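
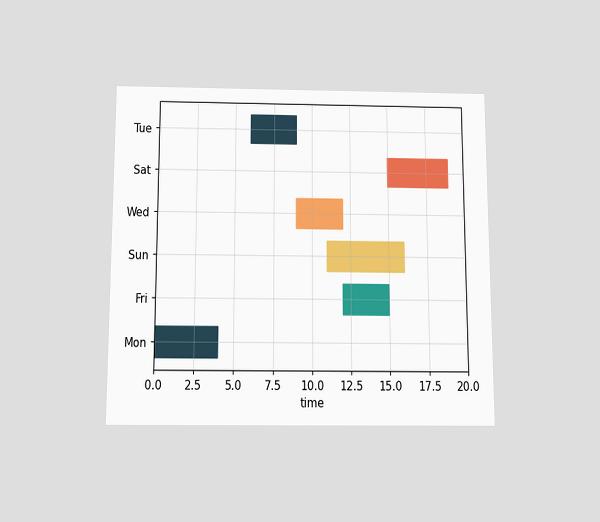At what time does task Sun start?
The chart is viewed slightly from below. The Sun bar begins at t=11.

11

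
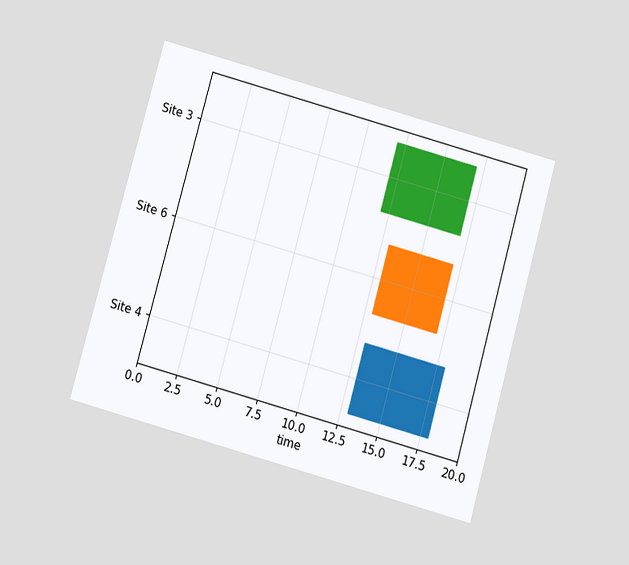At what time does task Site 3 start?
The chart is tilted about 15° clockwise and viewed slightly from below. The Site 3 bar begins at t=12.

12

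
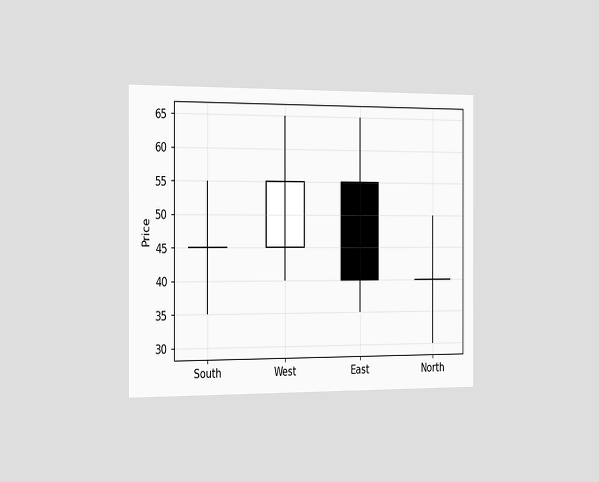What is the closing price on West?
The chart is viewed slightly from the left. The West candle closes at 55.

55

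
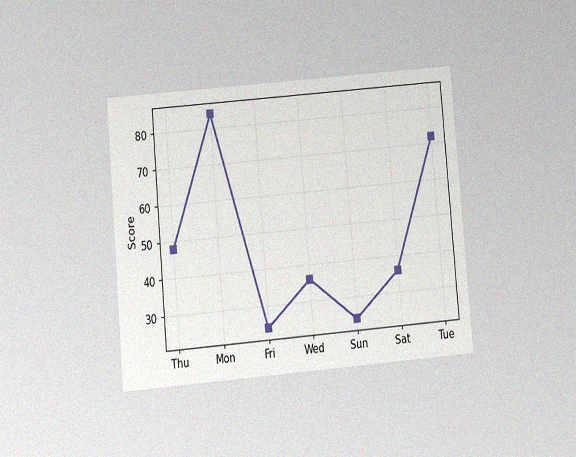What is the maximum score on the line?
84

The chart is tilted about 5° counter-clockwise and viewed at a slight angle, with some photo noise. The highest point is at Mon, and reading across to the y-axis gives 84.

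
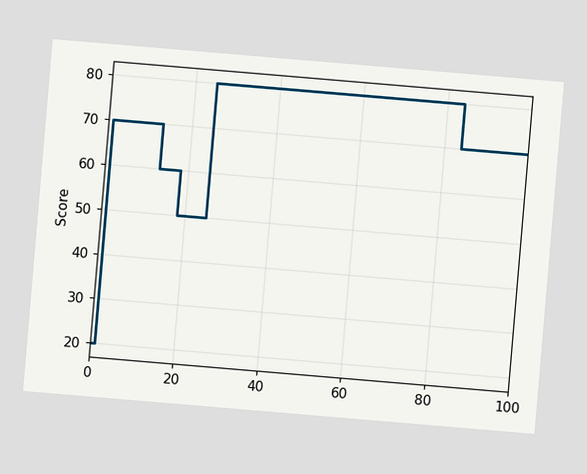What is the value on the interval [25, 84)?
80

The chart is tilted about 5° clockwise. On [25, 84) the step sits at 80.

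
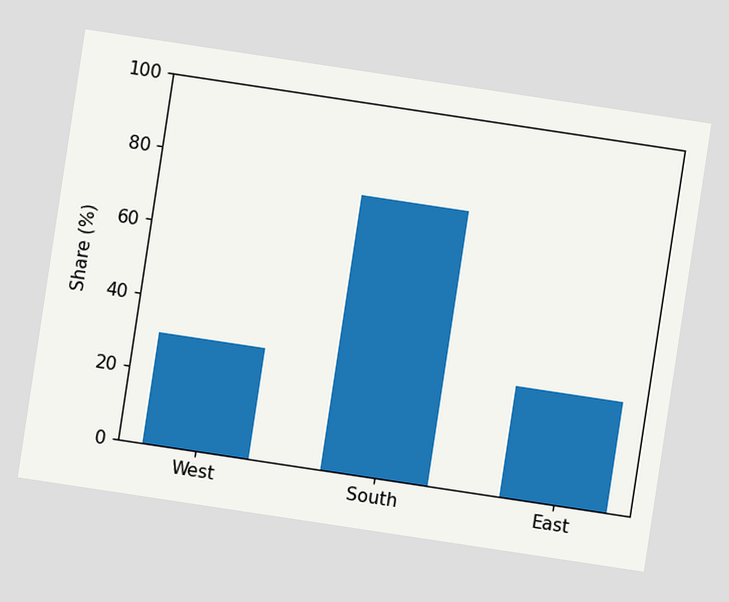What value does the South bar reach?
The chart is tilted about 9° clockwise. Reading along the chart's y-axis, the South bar reaches 75%.

75%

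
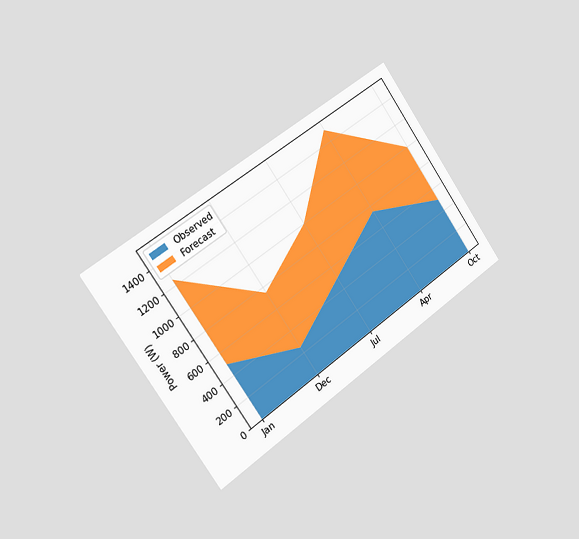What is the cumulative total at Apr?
The chart is tilted about 35° counter-clockwise and viewed slightly from the left. The stacked total at Apr reaches 1500W.

1500W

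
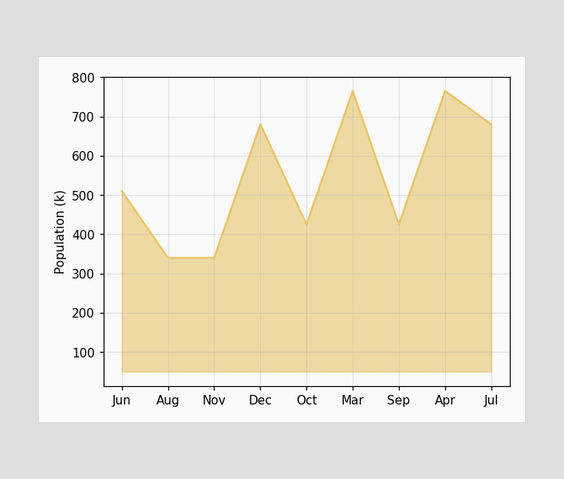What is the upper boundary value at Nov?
340k

At Nov the upper boundary is at 340k.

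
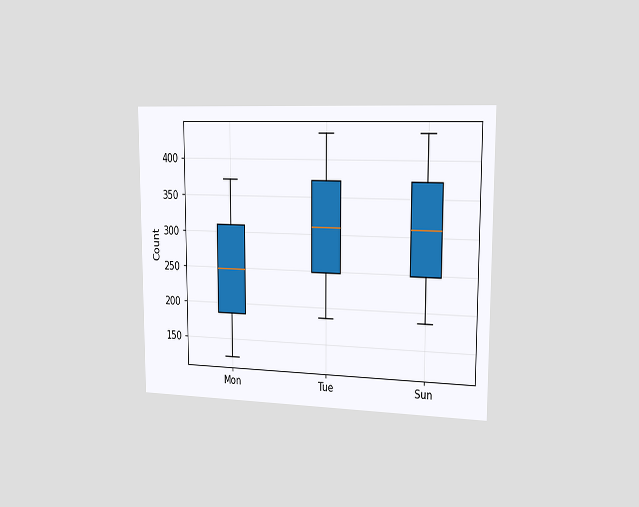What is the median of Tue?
The chart is viewed slightly from the right. The median line in the Tue box sits at 310.

310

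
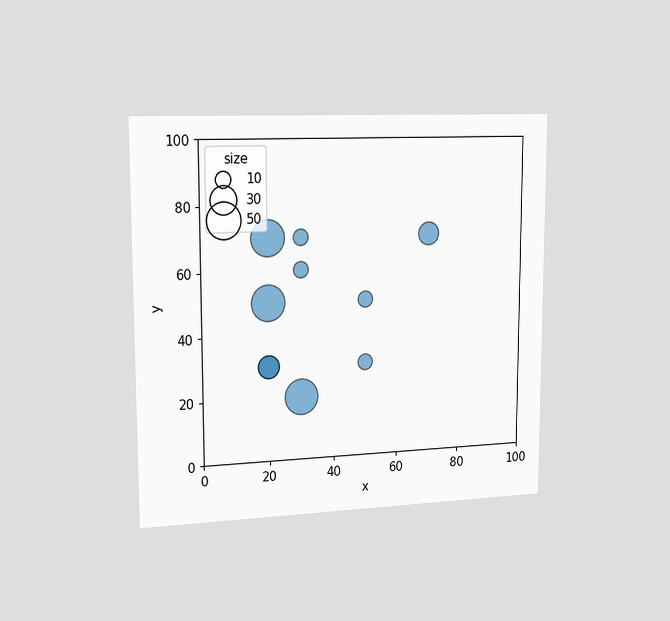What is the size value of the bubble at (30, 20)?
50

The chart is viewed slightly from the left. Matching the bubble at (30, 20) against the size legend gives 50.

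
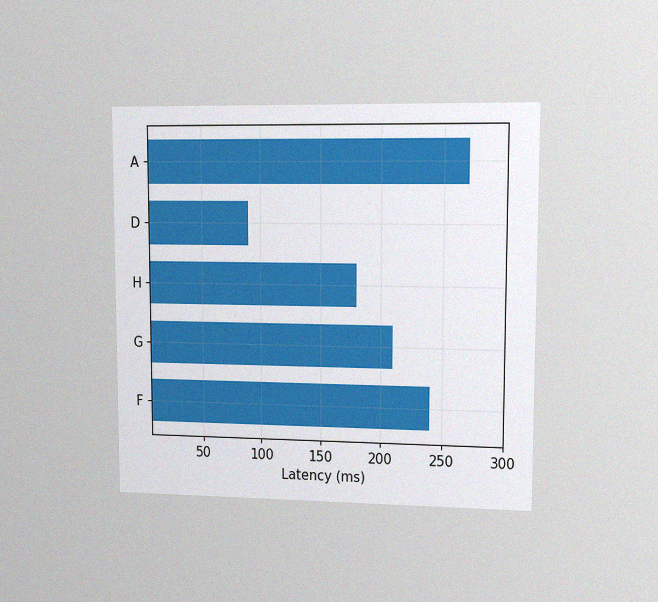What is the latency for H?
The chart is viewed slightly from the right, with some photo noise. Reading along the chart's x-axis, the H bar reaches 180ms.

180ms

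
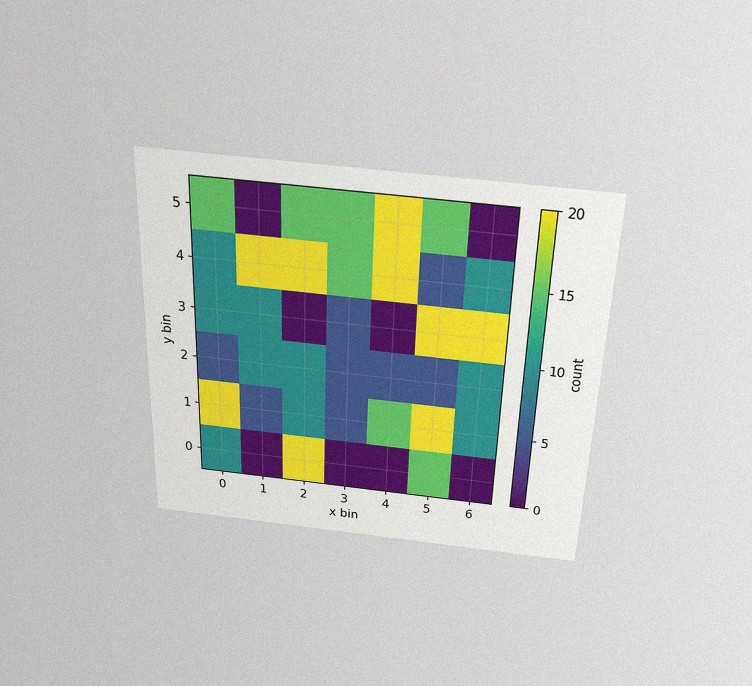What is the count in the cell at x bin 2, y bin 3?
The chart is viewed slightly from above, with some photo noise. Matching the cell (2, 3) against the colorbar gives 0.

0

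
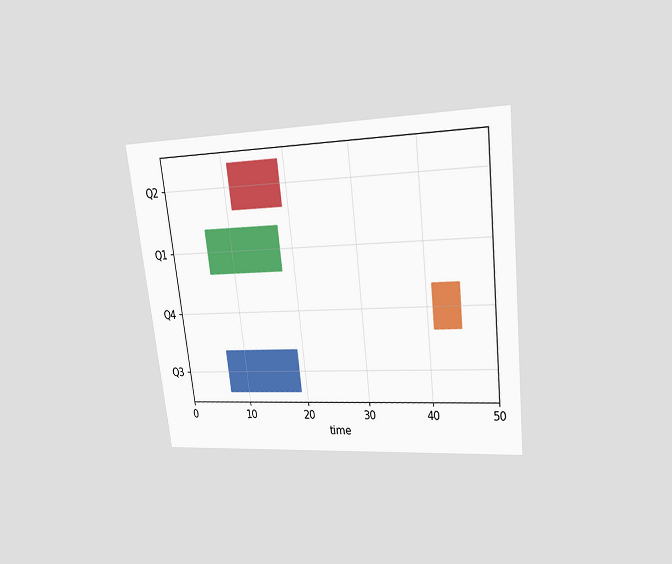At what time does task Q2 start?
11

The chart is tilted about 7° counter-clockwise and viewed at a slight angle. The Q2 bar begins at t=11.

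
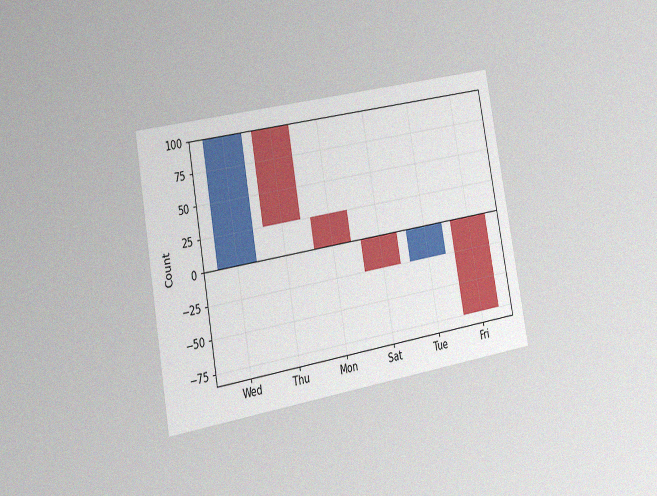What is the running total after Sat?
The chart is tilted about 10° counter-clockwise and viewed slightly from the left, with some photo noise. After Sat the running total reaches -25.

-25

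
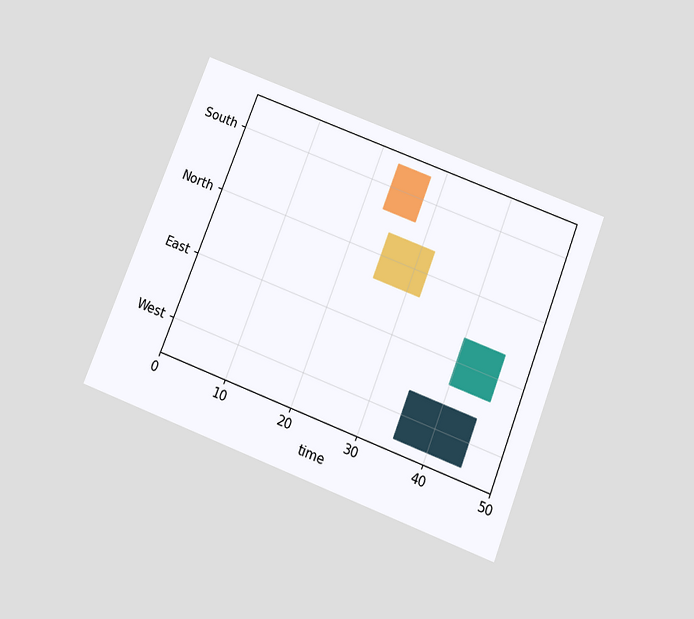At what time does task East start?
40

The chart is tilted about 21° clockwise and viewed slightly from below. The East bar begins at t=40.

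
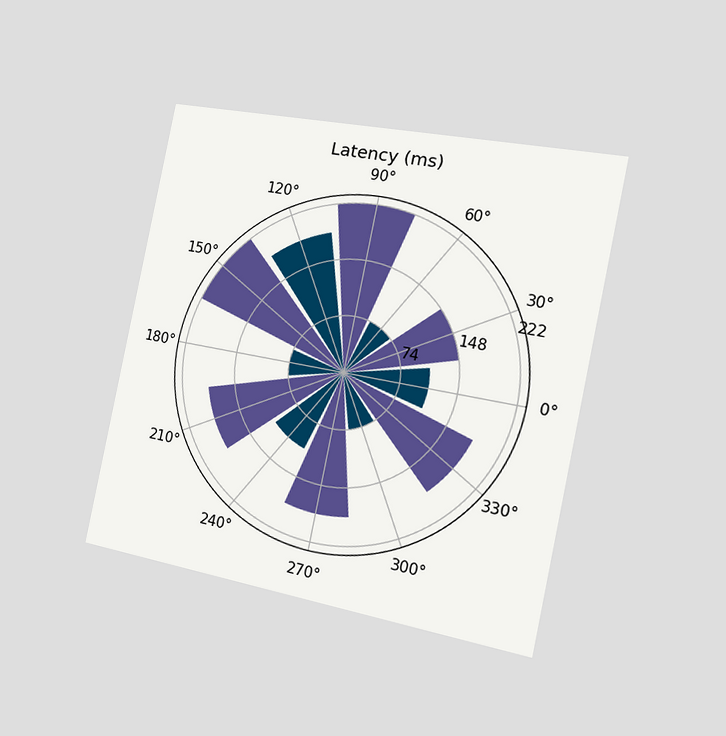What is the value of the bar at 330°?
185ms

The chart is tilted about 12° clockwise and viewed slightly from the right. The bar at 330° reaches 185ms on the radial axis.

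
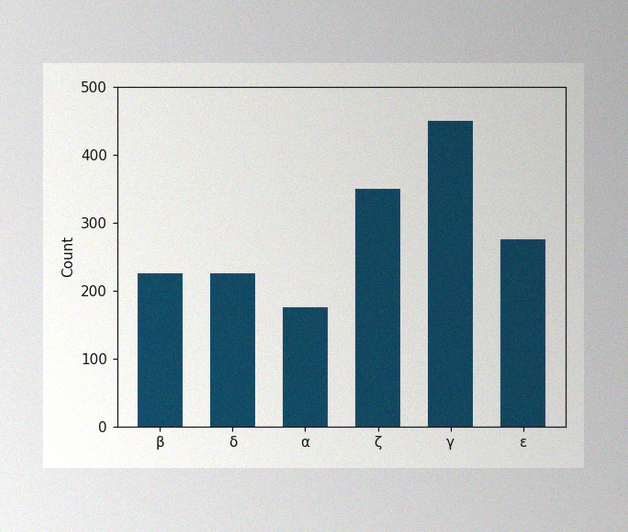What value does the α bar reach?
175

The image has some photo noise and uneven lighting. Reading along the chart's y-axis, the α bar reaches 175.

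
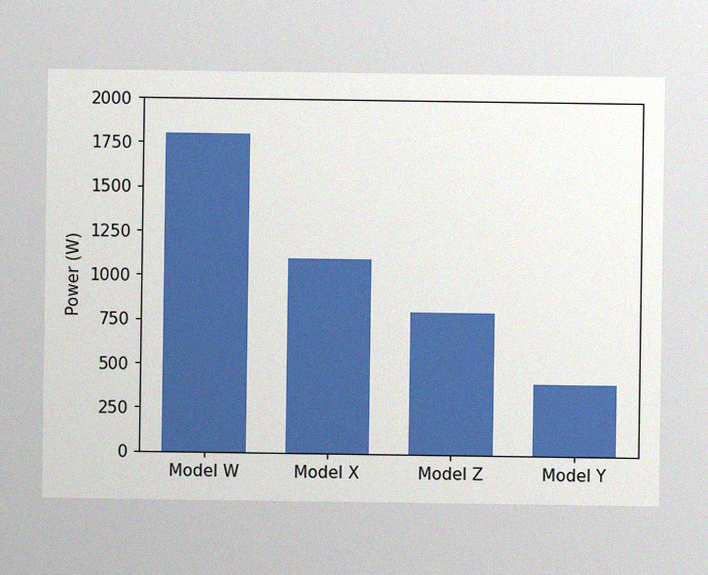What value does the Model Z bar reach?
The image has some photo noise and uneven lighting. Reading along the chart's y-axis, the Model Z bar reaches 800W.

800W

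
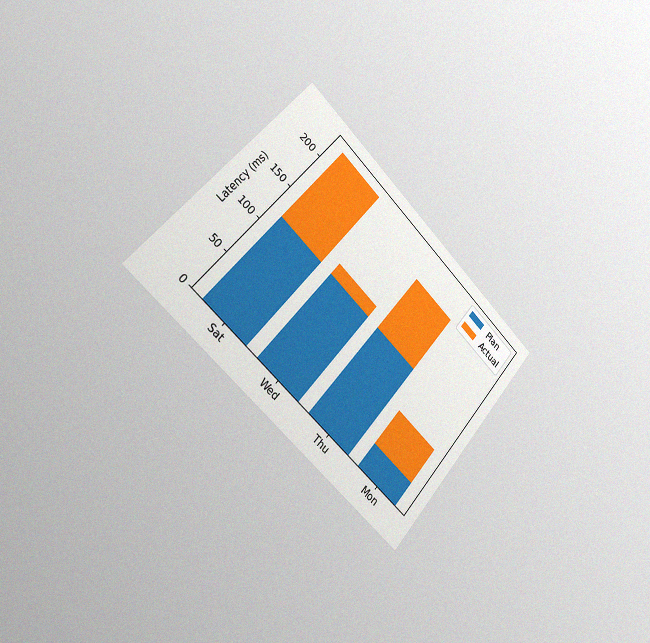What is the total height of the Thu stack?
The chart is tilted about 42° clockwise and viewed slightly from the left, with some photo noise. The Thu stack's top reaches 195ms on the y-axis.

195ms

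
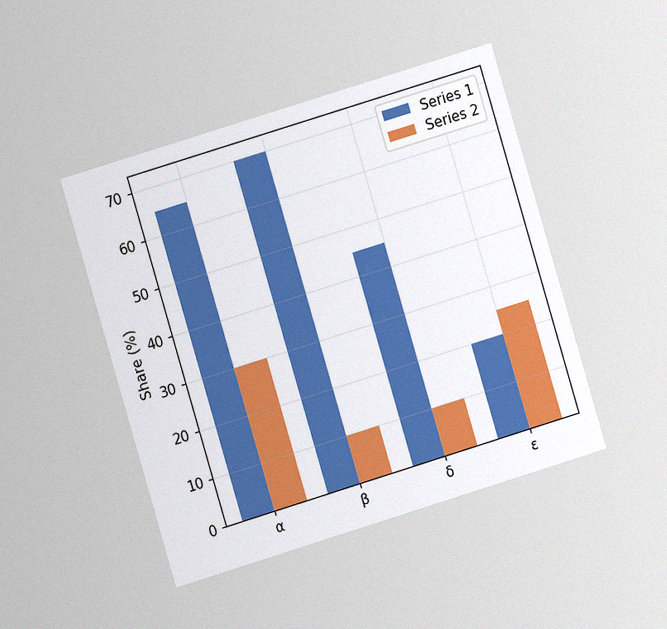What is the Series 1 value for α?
65%

The chart is tilted about 17° counter-clockwise and viewed at a slight angle, with some photo noise. The Series 1 bar at α reaches 65% on the y-axis.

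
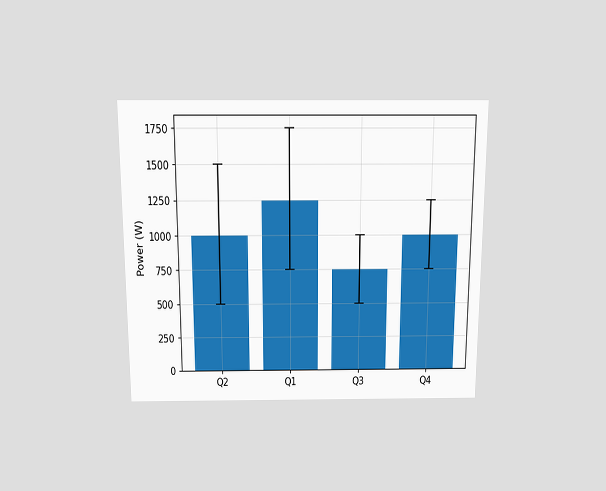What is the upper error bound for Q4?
1250W

The chart is viewed slightly from above. The Q4 bar's upper whisker reaches 1250W.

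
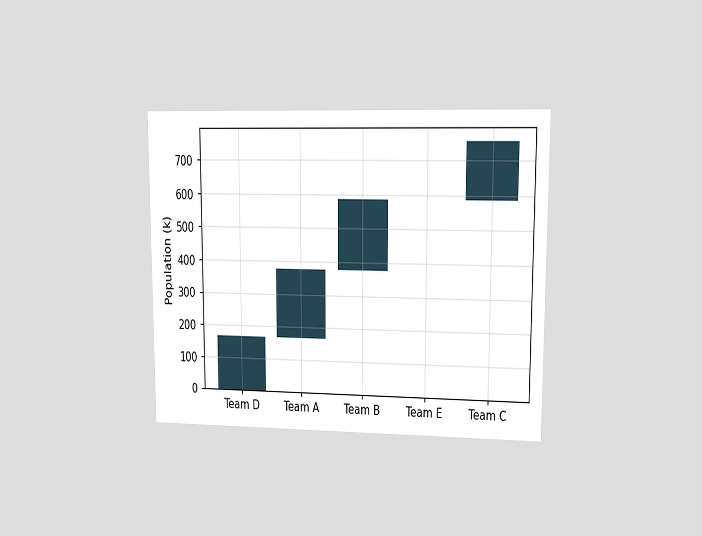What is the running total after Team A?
378k

The chart is viewed at a slight angle. After Team A the running total reaches 378k.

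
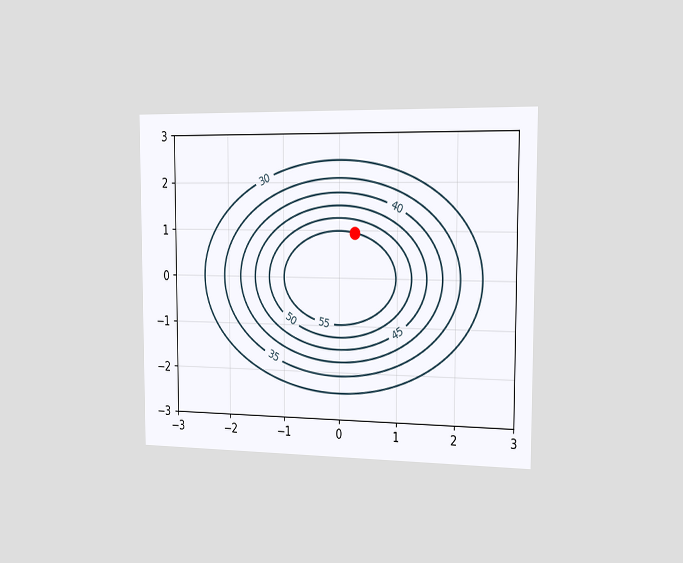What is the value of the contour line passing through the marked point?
The chart is viewed slightly from the right. The marked point sits on the contour labelled 55.

55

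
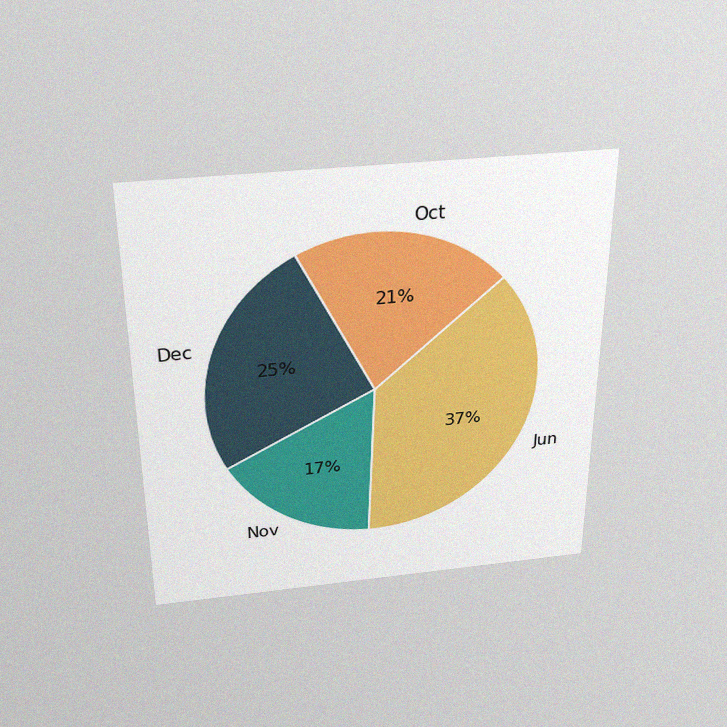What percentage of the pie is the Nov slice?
17%

The chart is viewed slightly from above, with some photo noise. The Nov slice takes up 17% of the pie.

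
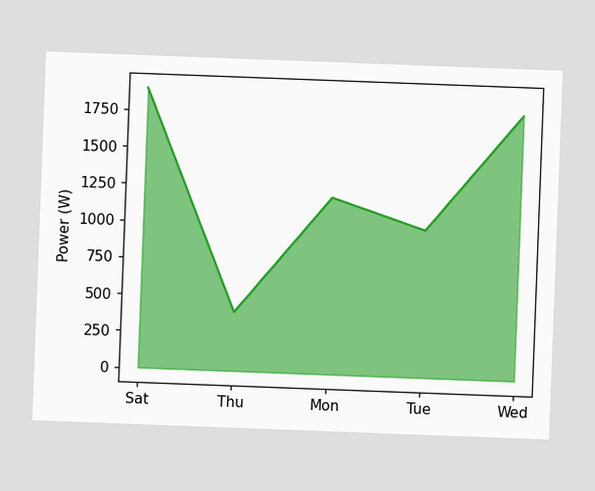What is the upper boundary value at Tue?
1000W

The chart is tilted about 2° clockwise. At Tue the upper boundary is at 1000W.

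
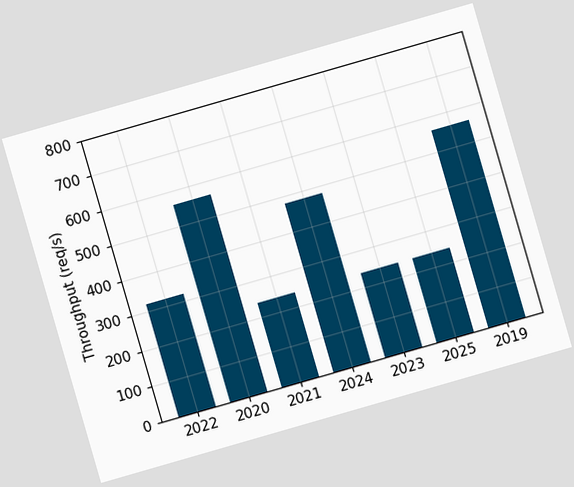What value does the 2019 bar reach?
560req/s

The chart is tilted about 16° counter-clockwise. Reading along the chart's y-axis, the 2019 bar reaches 560req/s.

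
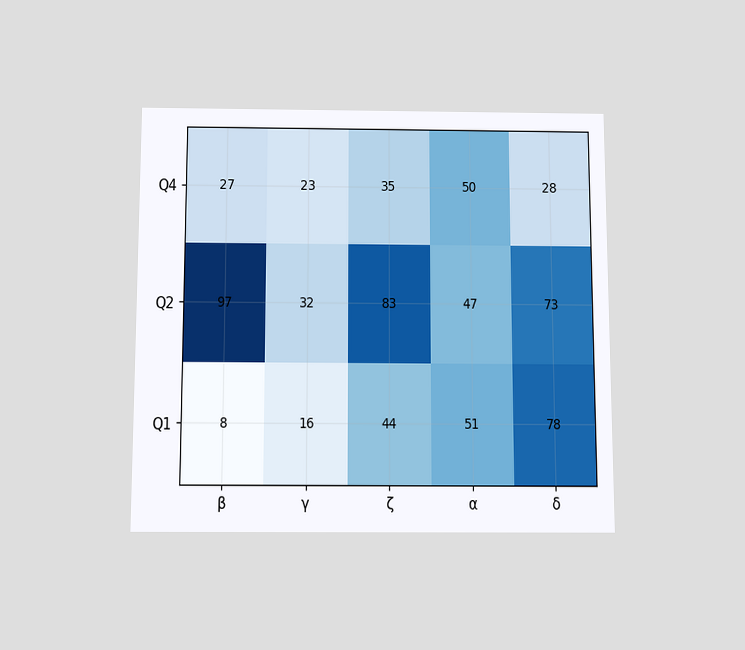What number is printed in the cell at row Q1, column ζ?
The chart is viewed slightly from below. The (Q1, ζ) cell reads 44.

44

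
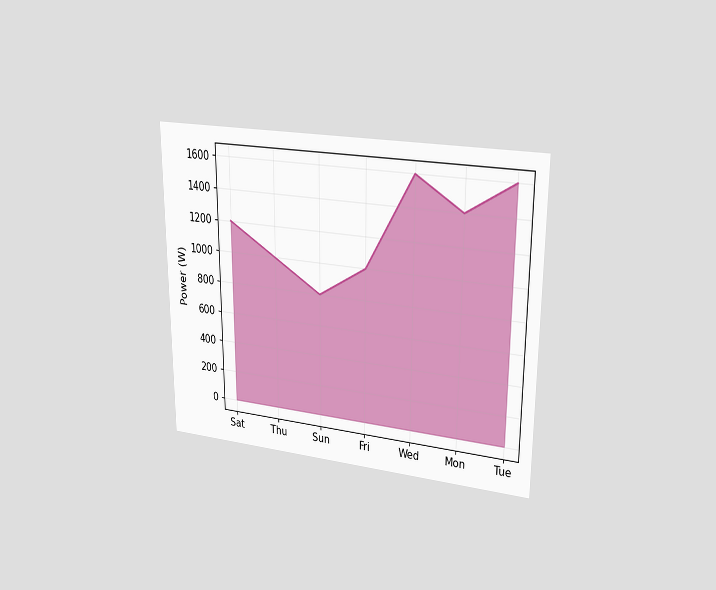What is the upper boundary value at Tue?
The chart is viewed at a slight angle. At Tue the upper boundary is at 1600W.

1600W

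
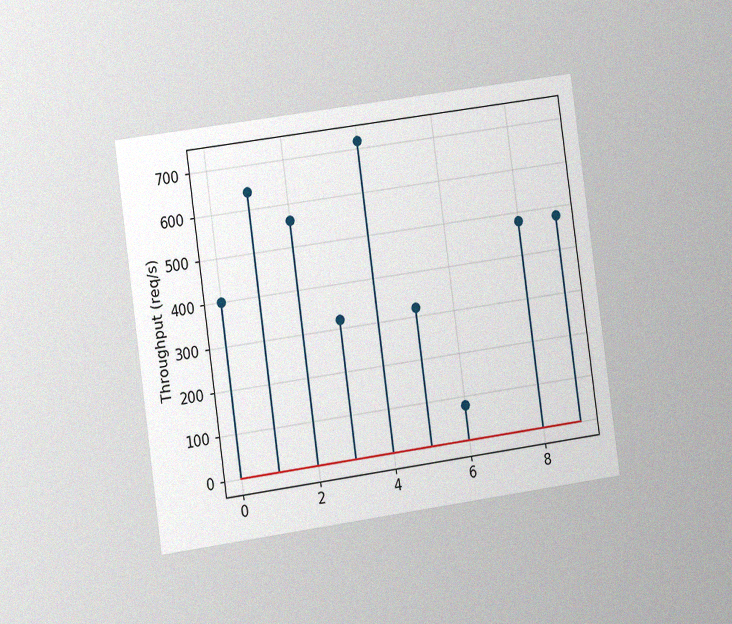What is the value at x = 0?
400req/s

The chart is tilted about 8° counter-clockwise and viewed slightly from the left, with some photo noise. The stem at x=0 reaches 400req/s.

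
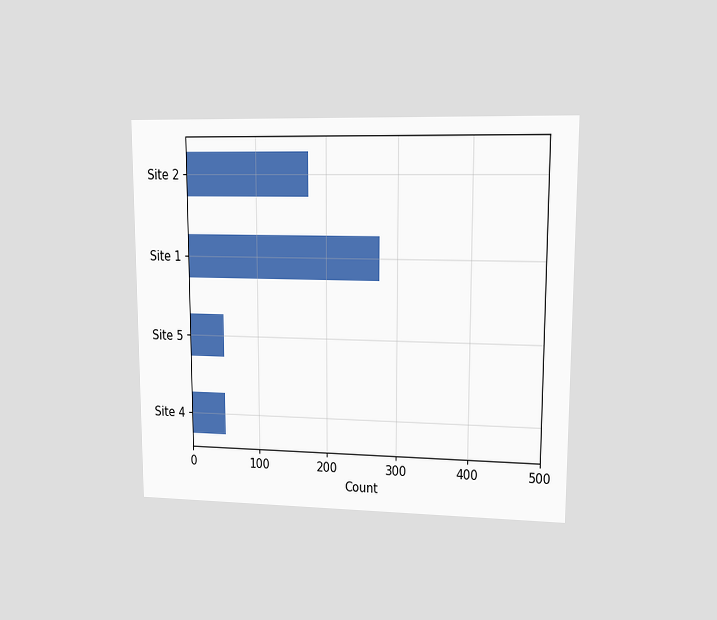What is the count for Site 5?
The chart is viewed at a slight angle. Reading along the chart's x-axis, the Site 5 bar reaches 50.

50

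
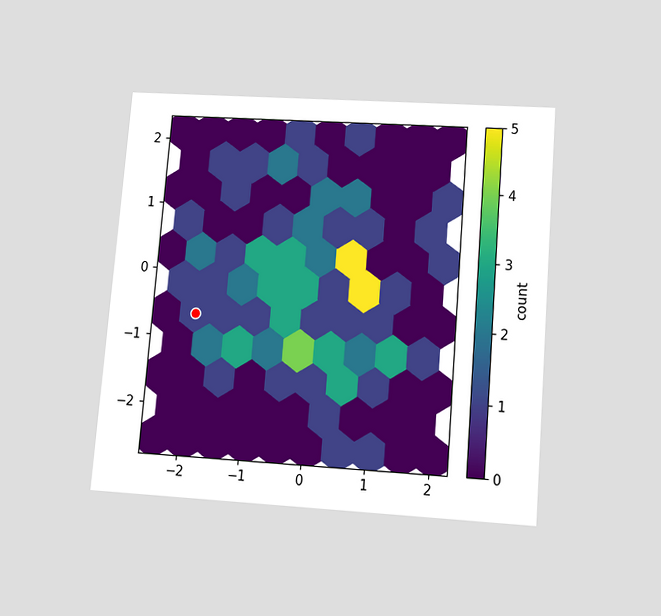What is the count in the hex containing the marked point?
The chart is tilted about 5° clockwise and viewed slightly from below. The marked hex reads 1 on the colorbar.

1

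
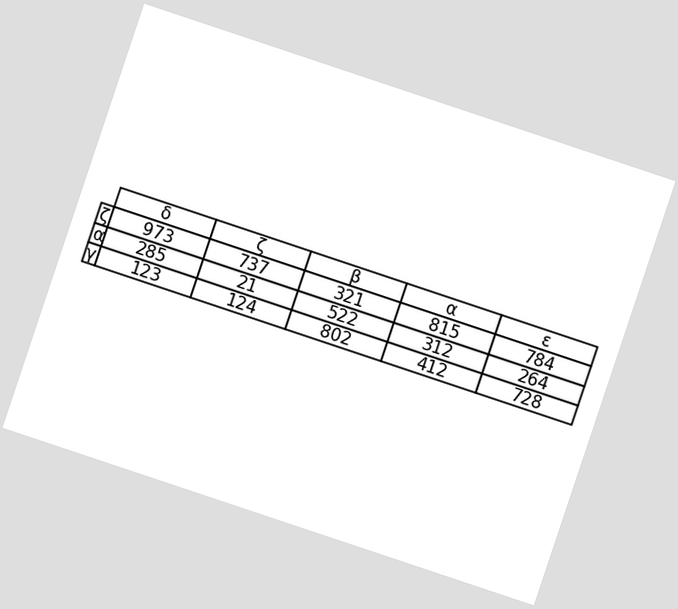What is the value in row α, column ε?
The chart is tilted about 18° clockwise. The (α, ε) cell reads 264.

264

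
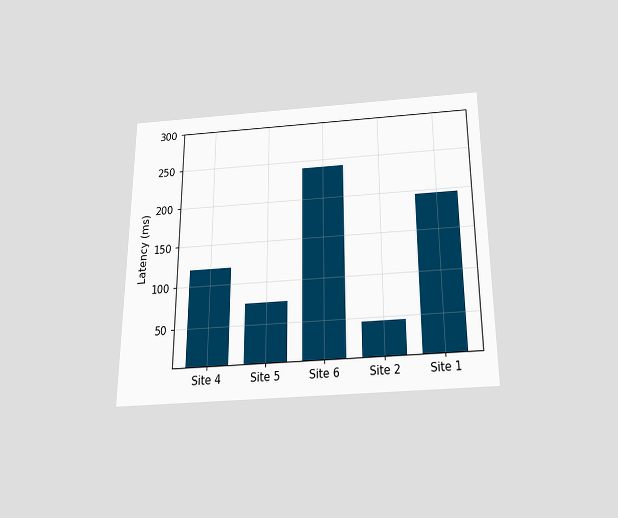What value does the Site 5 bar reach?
The chart is viewed slightly from below. Reading along the chart's y-axis, the Site 5 bar reaches 75ms.

75ms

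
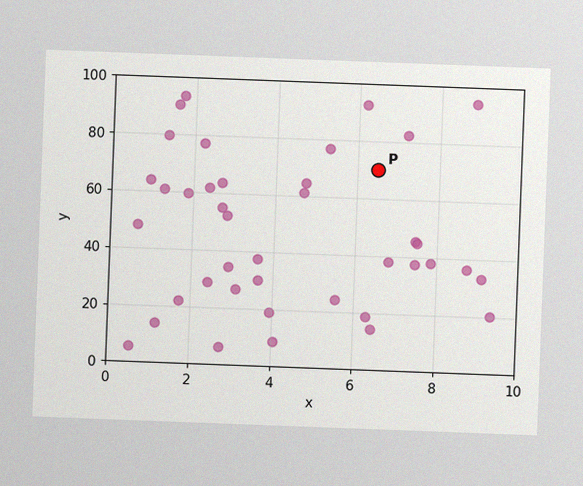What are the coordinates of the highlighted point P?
(6.5, 70)

The chart is tilted about 2° clockwise, with some photo noise. Following the gridlines from P to each axis, P sits at (6.5, 70).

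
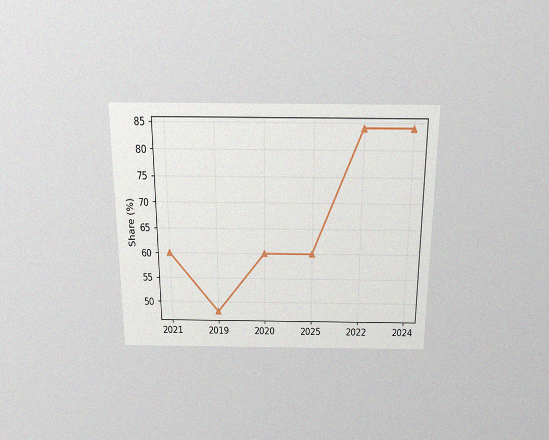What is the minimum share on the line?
48%

The chart is viewed slightly from above, with some photo noise. The lowest point is at 2019, and reading across to the y-axis gives 48%.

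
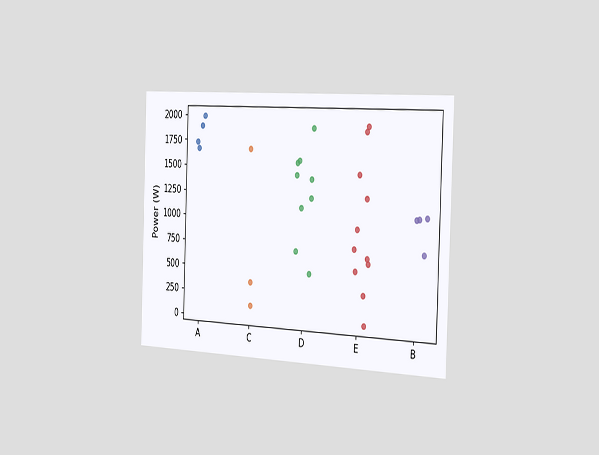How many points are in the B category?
4

The chart is tilted about 2° clockwise and viewed slightly from the right. Counting the markers in the B column gives 4.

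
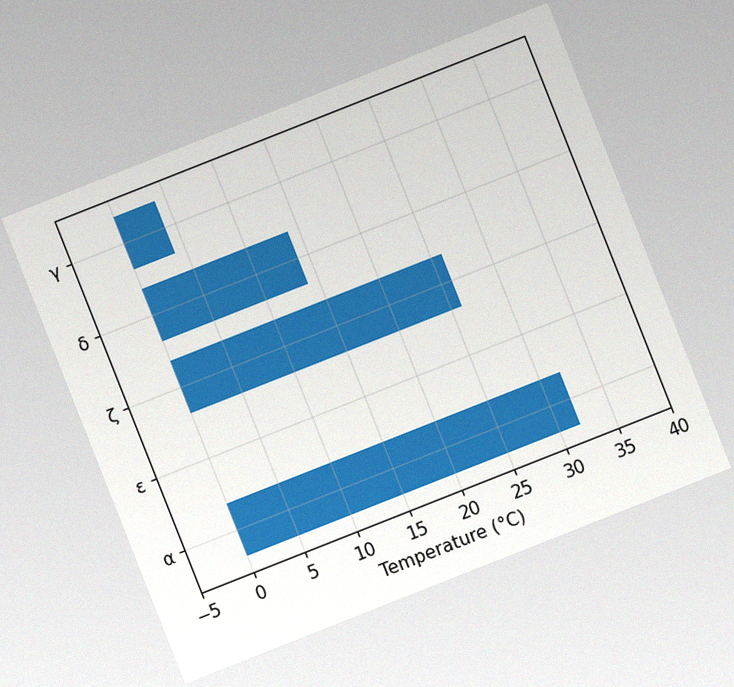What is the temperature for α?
The chart is tilted about 22° counter-clockwise, with some photo noise. Reading along the chart's x-axis, the α bar reaches 32°C.

32°C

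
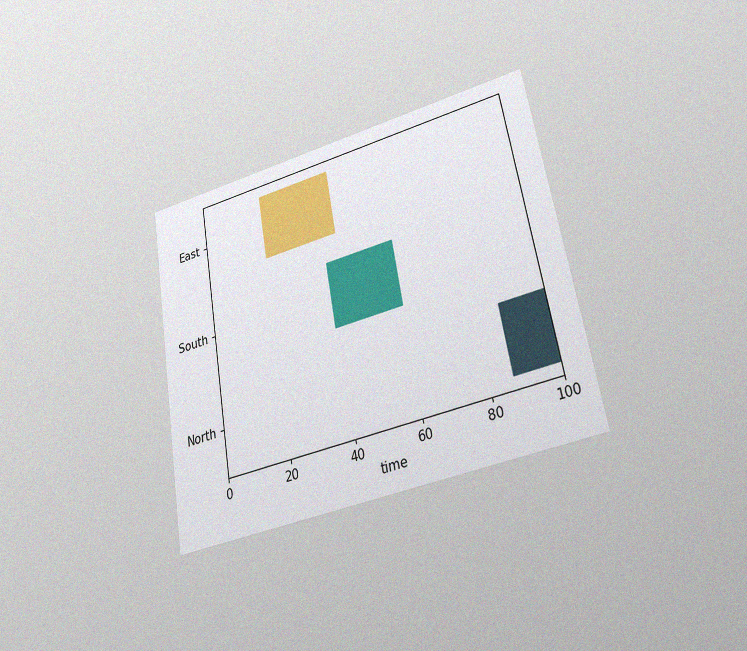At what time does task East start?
20

The chart is tilted about 10° counter-clockwise and viewed at a slight angle, with some photo noise. The East bar begins at t=20.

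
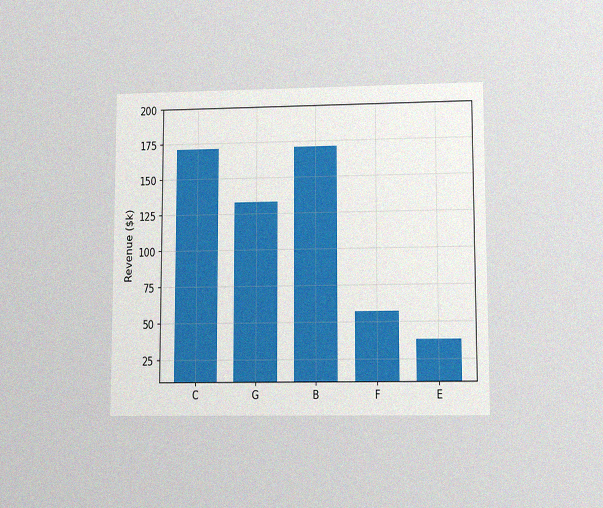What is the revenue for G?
$133k

The chart is viewed at a slight angle, with some photo noise. Reading along the chart's y-axis, the G bar reaches $133k.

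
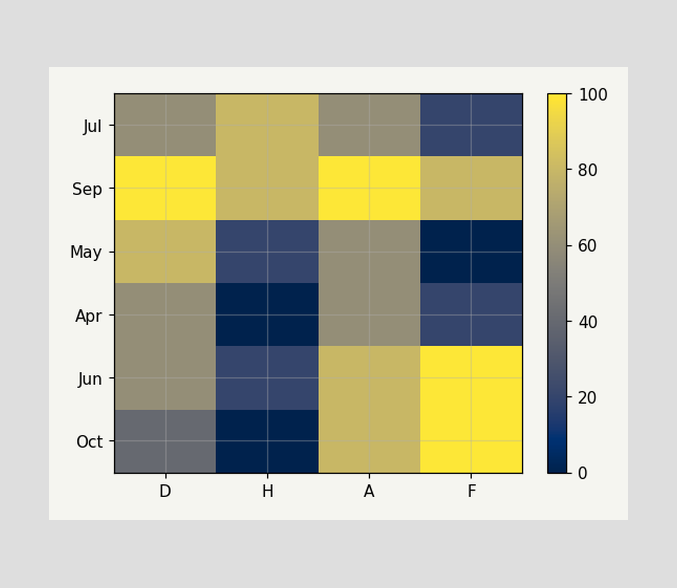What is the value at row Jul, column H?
Matching cell (Jul, H) against the colorbar gives 80.

80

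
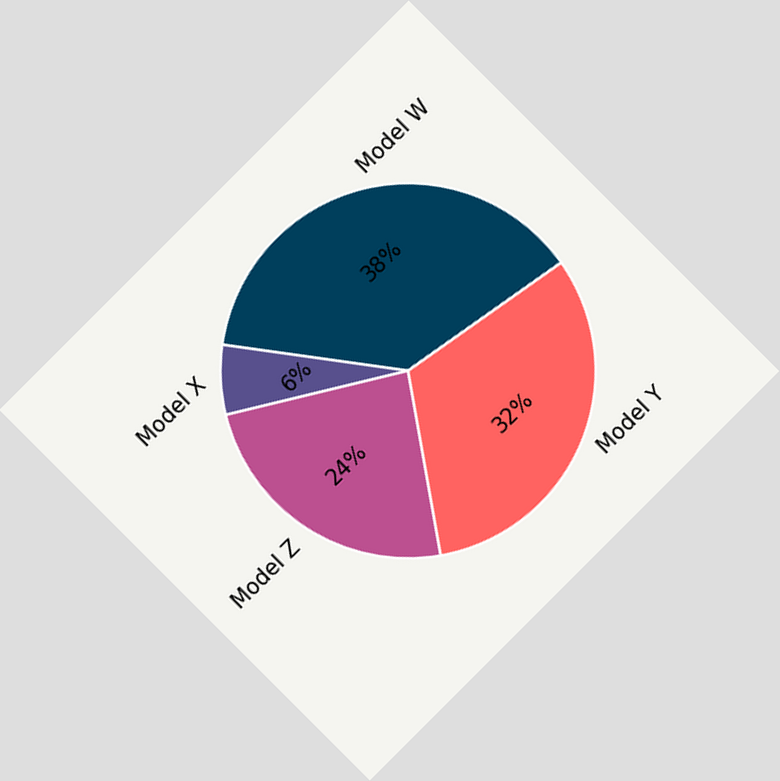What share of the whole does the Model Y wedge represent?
The chart is tilted about 45° counter-clockwise. The Model Y slice takes up 32% of the pie.

32%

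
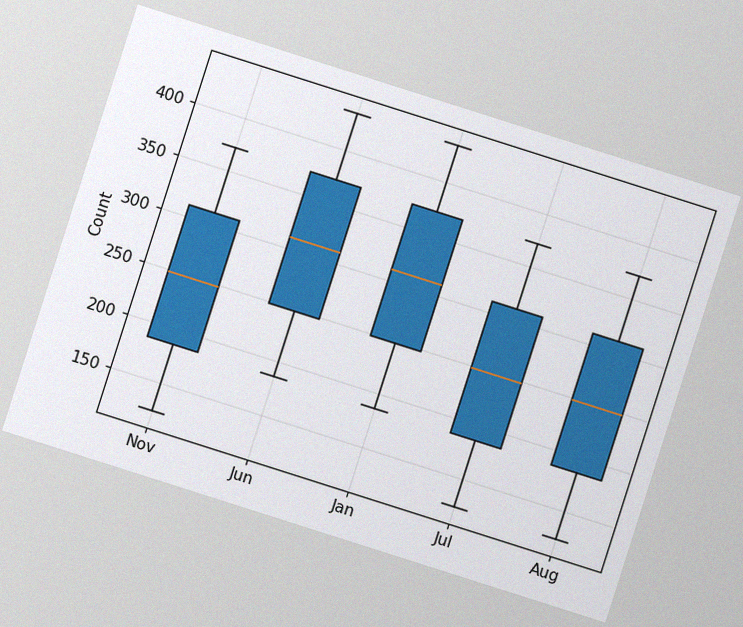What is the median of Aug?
The chart is tilted about 18° clockwise, with some photo noise. The median line in the Aug box sits at 248.

248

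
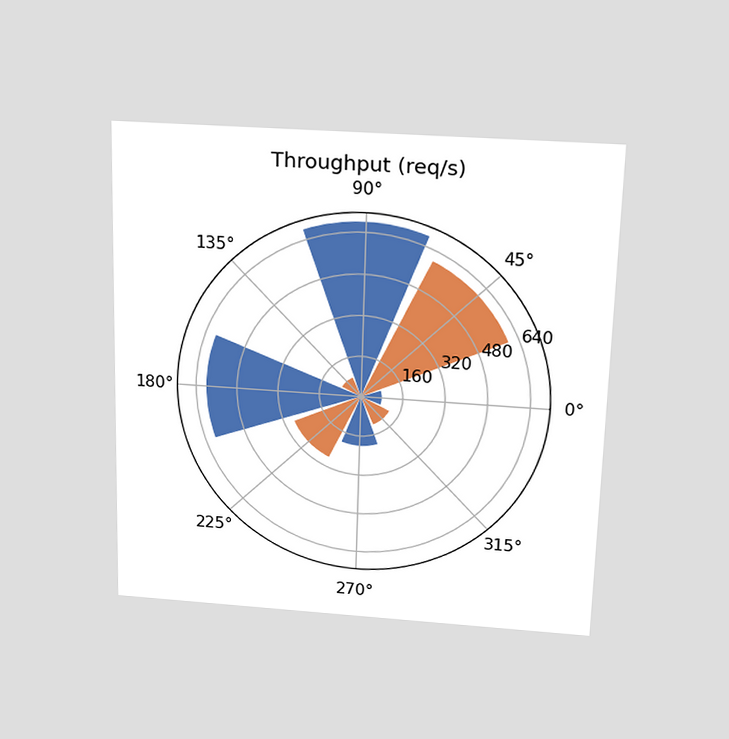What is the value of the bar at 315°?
120req/s

The chart is viewed slightly from above. The bar at 315° reaches 120req/s on the radial axis.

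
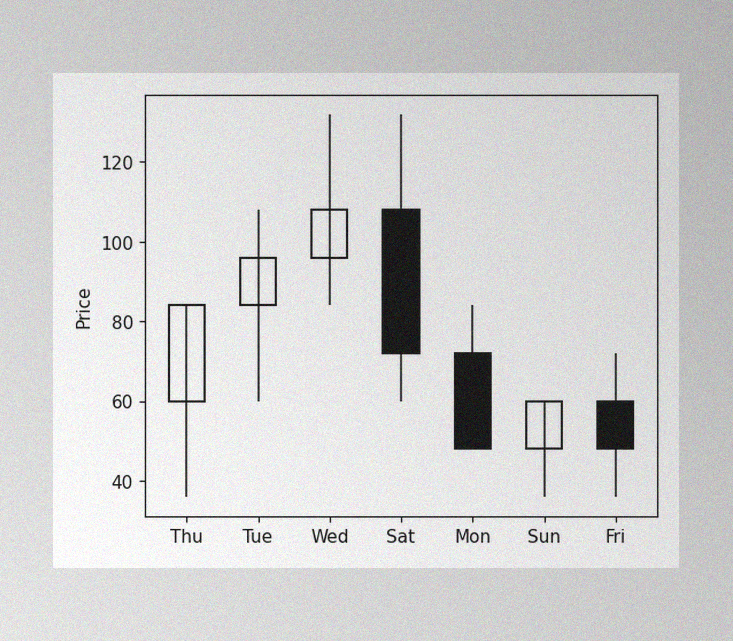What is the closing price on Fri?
48

The image has some photo noise and uneven lighting. The Fri candle closes at 48.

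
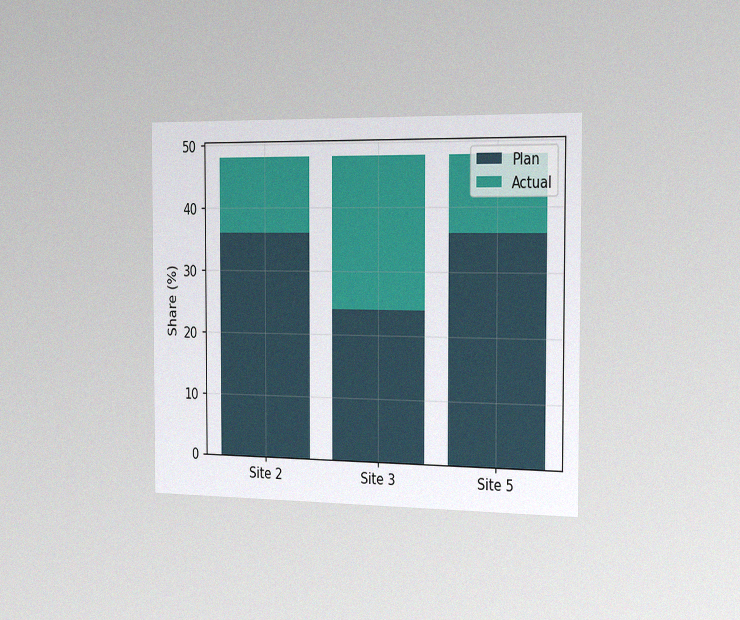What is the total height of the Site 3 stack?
The chart is viewed slightly from the right, with some photo noise. The Site 3 stack's top reaches 48% on the y-axis.

48%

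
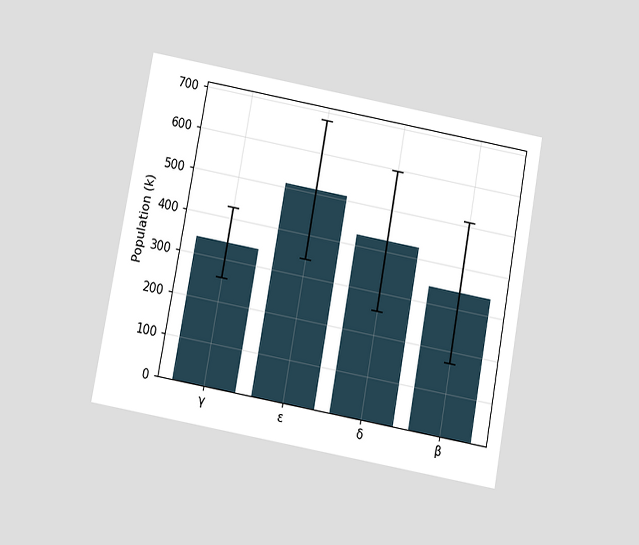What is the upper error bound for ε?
The chart is tilted about 10° clockwise and viewed slightly from below. The ε bar's upper whisker reaches 680k.

680k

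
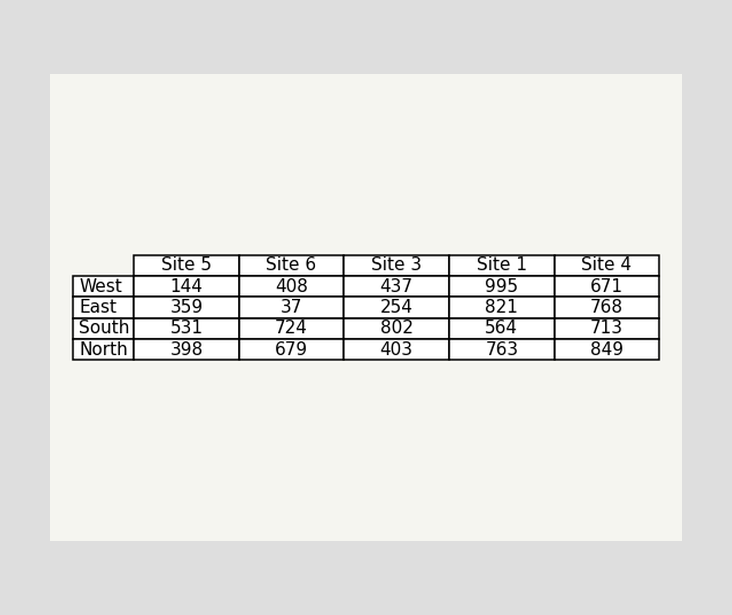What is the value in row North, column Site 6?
The (North, Site 6) cell reads 679.

679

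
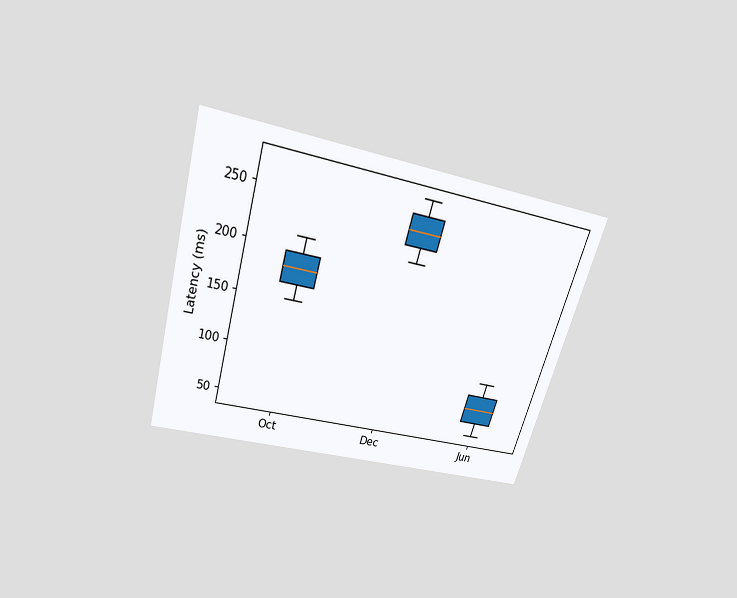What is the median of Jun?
The chart is tilted about 16° clockwise and viewed slightly from above. The median line in the Jun box sits at 75ms.

75ms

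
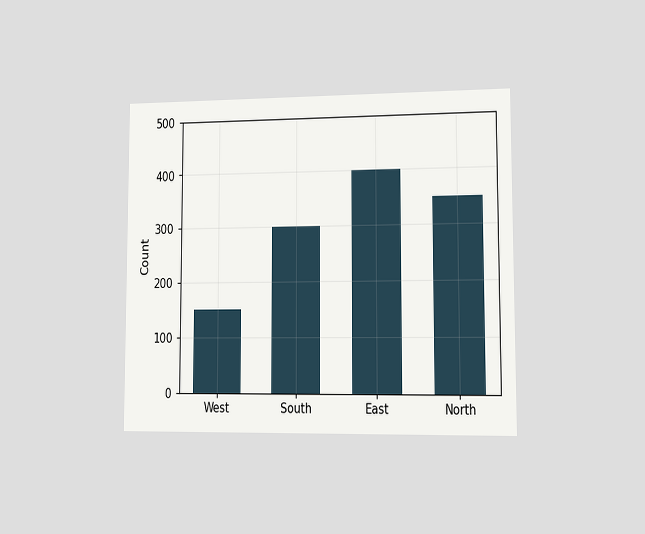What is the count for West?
150

The chart is viewed slightly from the right. Reading along the chart's y-axis, the West bar reaches 150.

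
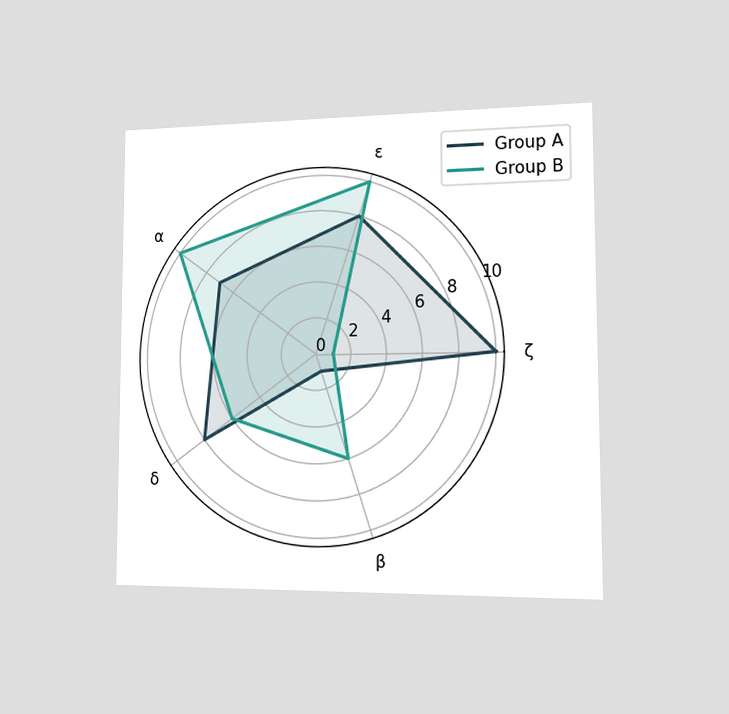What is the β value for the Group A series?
The chart is viewed slightly from the right. On the β axis, Group A reaches 1.

1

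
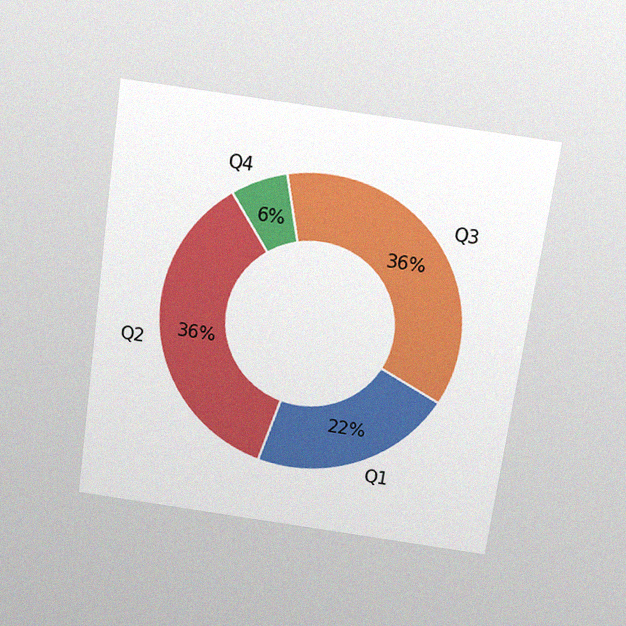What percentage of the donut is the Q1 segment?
22%

The chart is tilted about 8° clockwise and viewed slightly from above, with some photo noise. The Q1 segment takes up 22% of the ring.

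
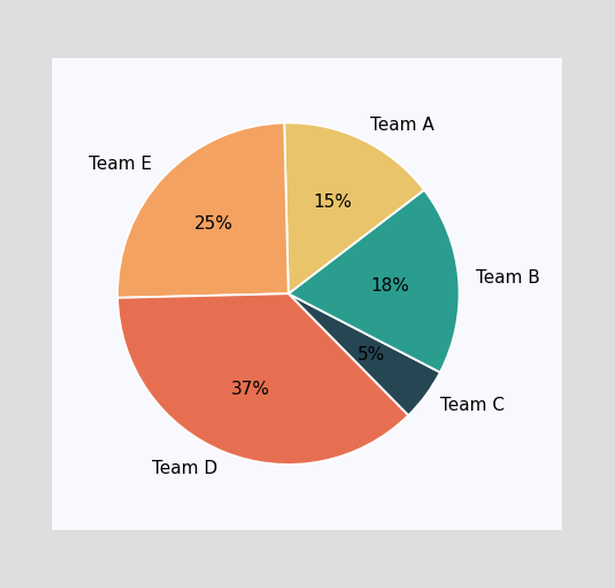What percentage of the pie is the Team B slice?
The Team B slice takes up 18% of the pie.

18%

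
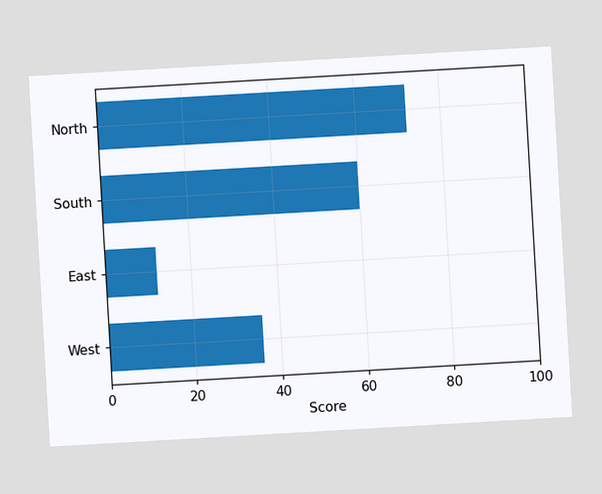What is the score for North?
72

The chart is tilted about 3° counter-clockwise. Reading along the chart's x-axis, the North bar reaches 72.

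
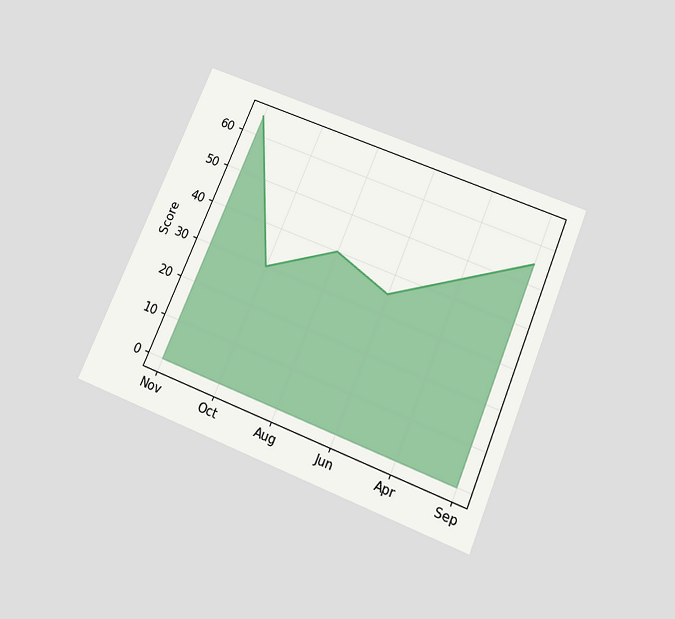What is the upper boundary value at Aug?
The chart is tilted about 22° clockwise and viewed slightly from below. At Aug the upper boundary is at 40.

40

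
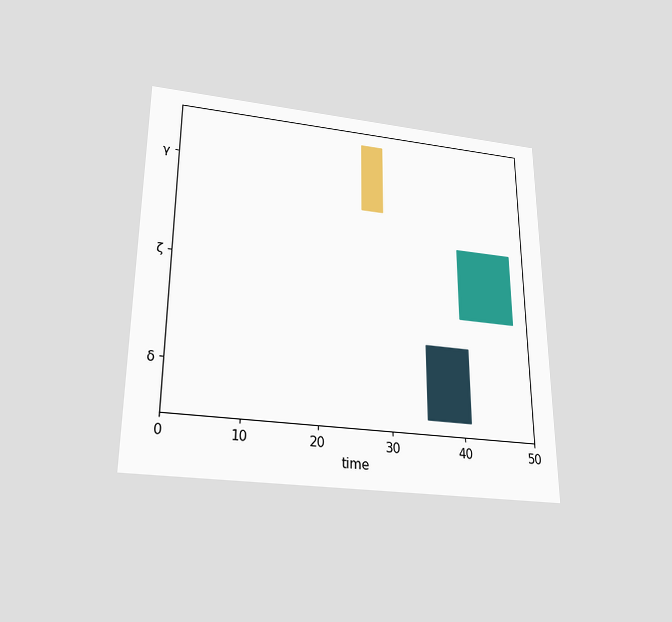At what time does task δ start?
35

The chart is viewed slightly from below. The δ bar begins at t=35.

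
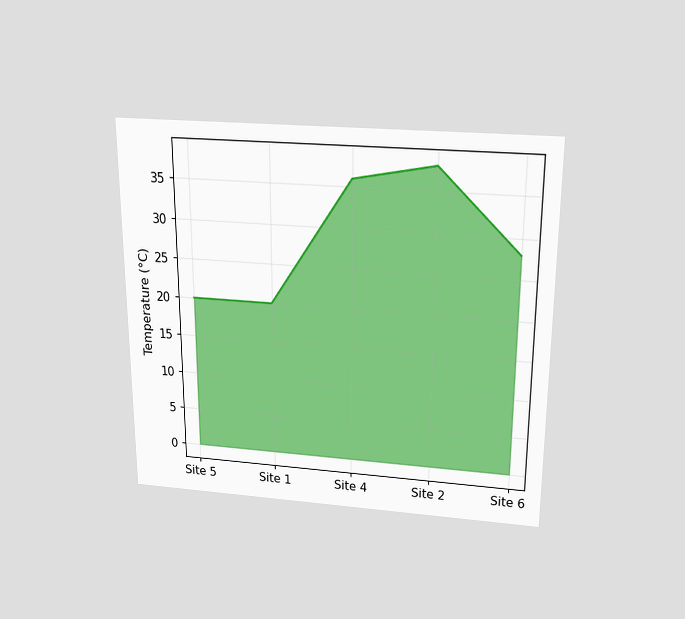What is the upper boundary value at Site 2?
38°C

The chart is viewed slightly from above. At Site 2 the upper boundary is at 38°C.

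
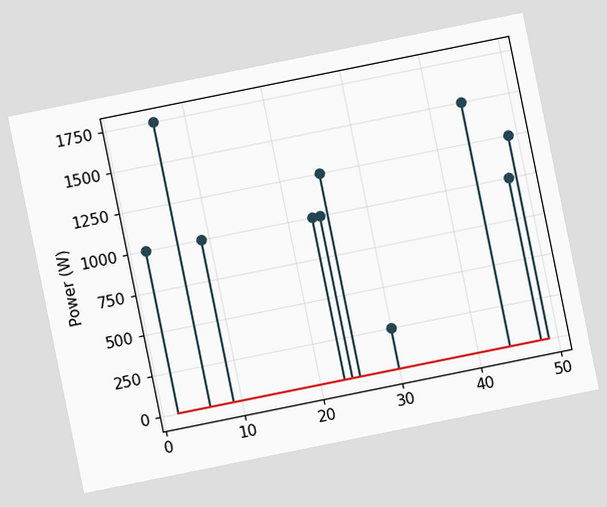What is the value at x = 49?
1250W

The chart is tilted about 11° counter-clockwise. The stem at x=49 reaches 1250W.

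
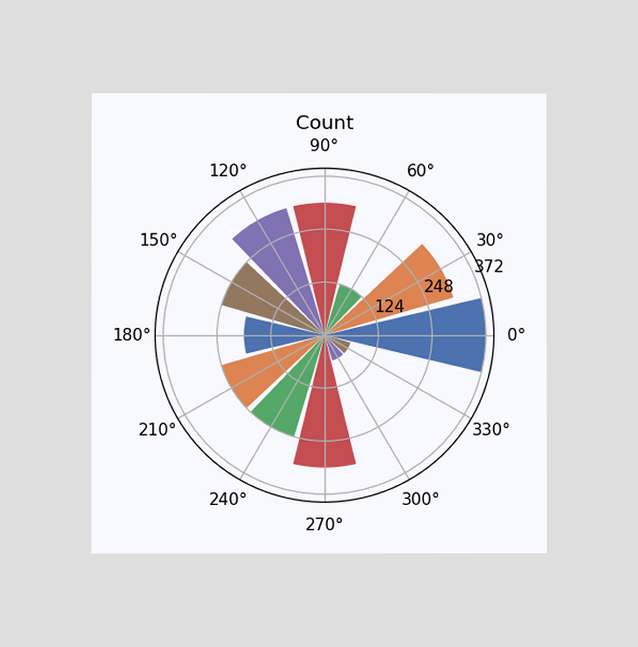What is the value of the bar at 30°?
310

The chart is viewed at a slight angle. The bar at 30° reaches 310 on the radial axis.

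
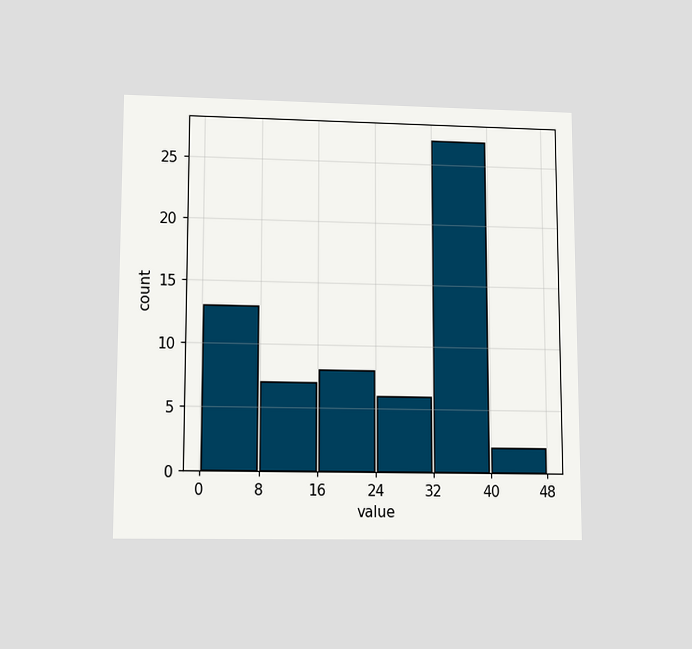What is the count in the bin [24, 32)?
6

The chart is viewed at a slight angle. The [24, 32) bin has height 6.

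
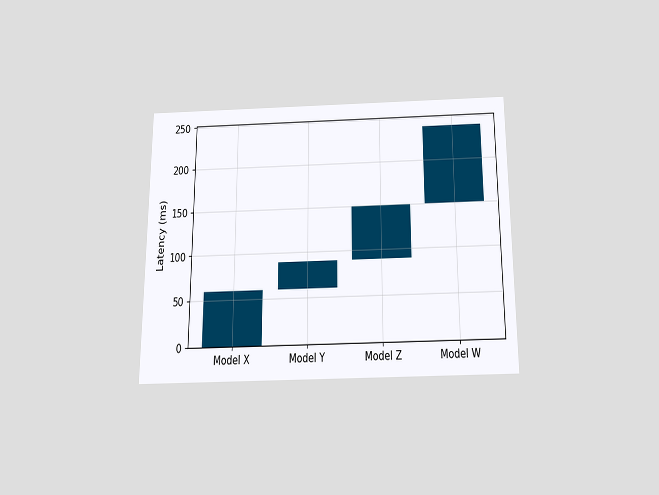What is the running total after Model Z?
The chart is viewed slightly from below. After Model Z the running total reaches 150ms.

150ms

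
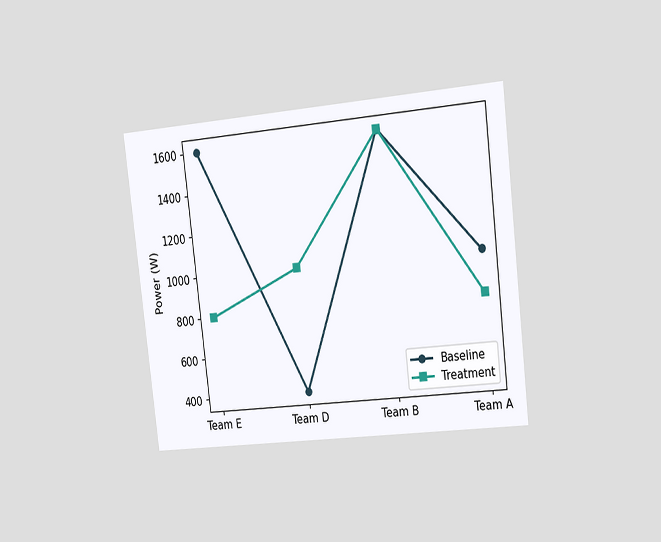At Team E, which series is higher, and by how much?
The chart is tilted about 7° counter-clockwise and viewed slightly from the right. At Team E, Baseline sits above the other line by 800W.

Baseline, by 800W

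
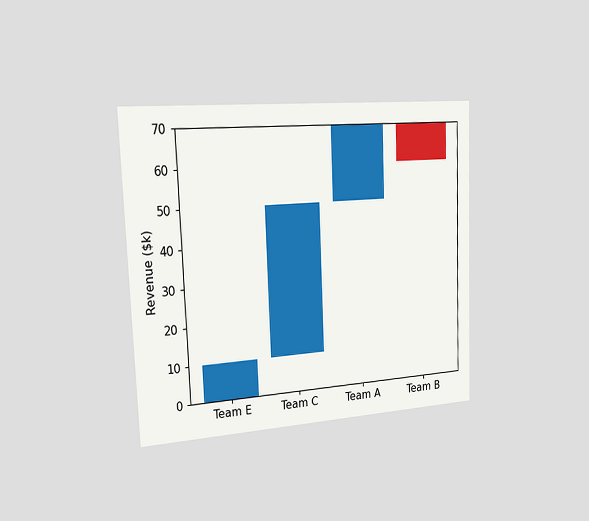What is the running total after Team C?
The chart is tilted about 2° counter-clockwise and viewed slightly from the left. After Team C the running total reaches $50k.

$50k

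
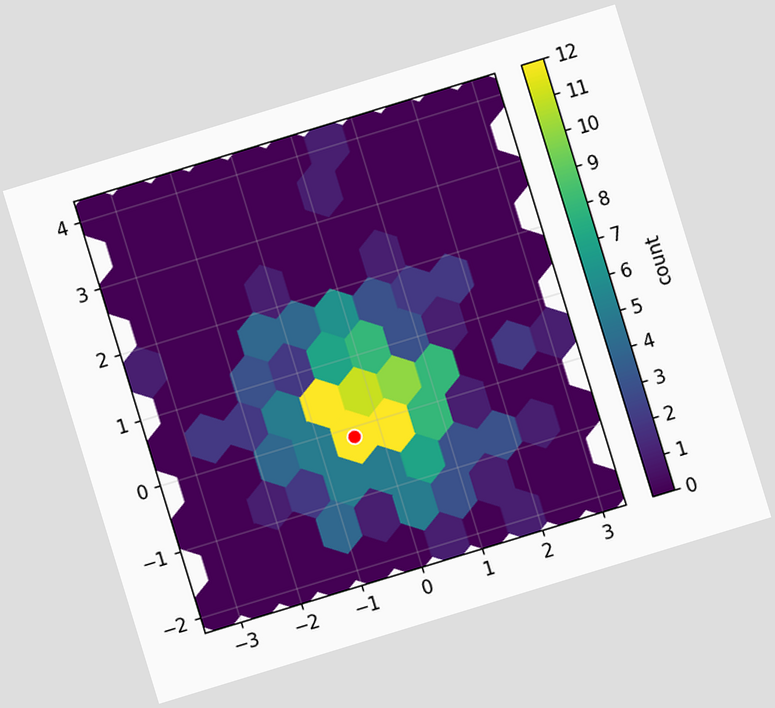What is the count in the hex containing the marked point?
The chart is tilted about 17° counter-clockwise. The marked hex reads 12 on the colorbar.

12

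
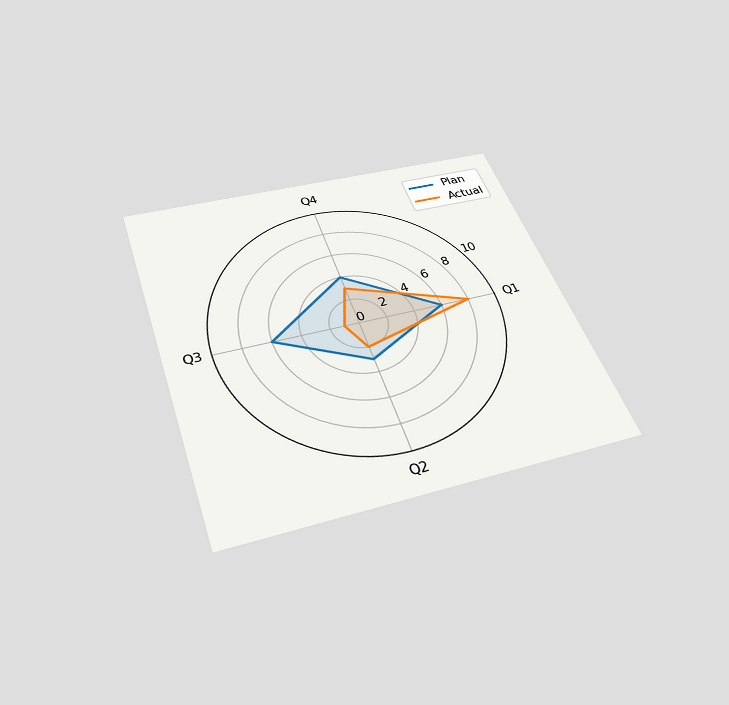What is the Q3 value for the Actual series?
1

The chart is tilted about 19° counter-clockwise and viewed slightly from below. On the Q3 axis, Actual reaches 1.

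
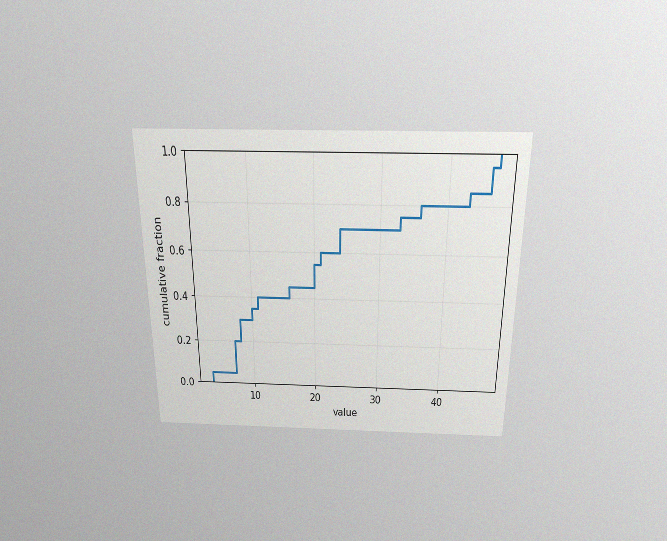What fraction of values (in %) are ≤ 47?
100%

The chart is viewed slightly from above, with some photo noise. At x=47 the ECDF step is at 100%.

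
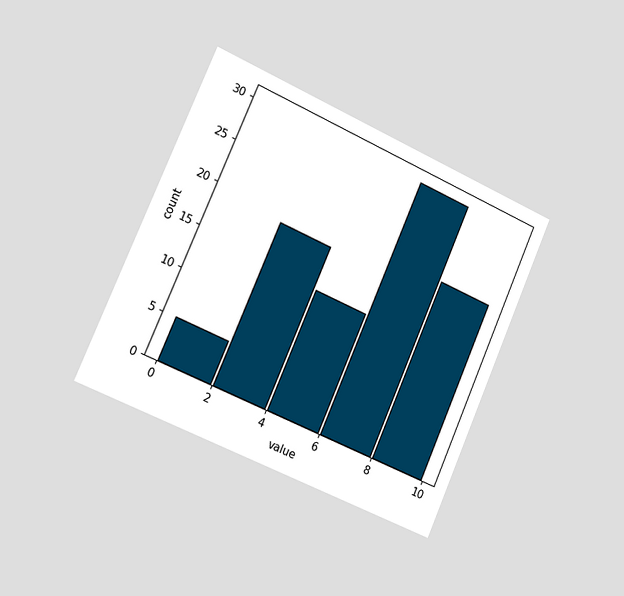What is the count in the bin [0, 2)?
The chart is tilted about 24° clockwise and viewed slightly from the left. The [0, 2) bin has height 5.

5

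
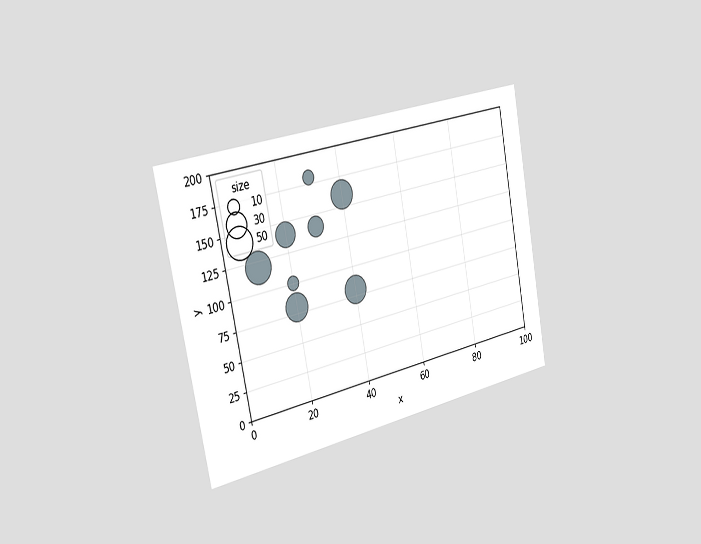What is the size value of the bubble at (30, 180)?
10

The chart is tilted about 11° counter-clockwise and viewed slightly from the left. Matching the bubble at (30, 180) against the size legend gives 10.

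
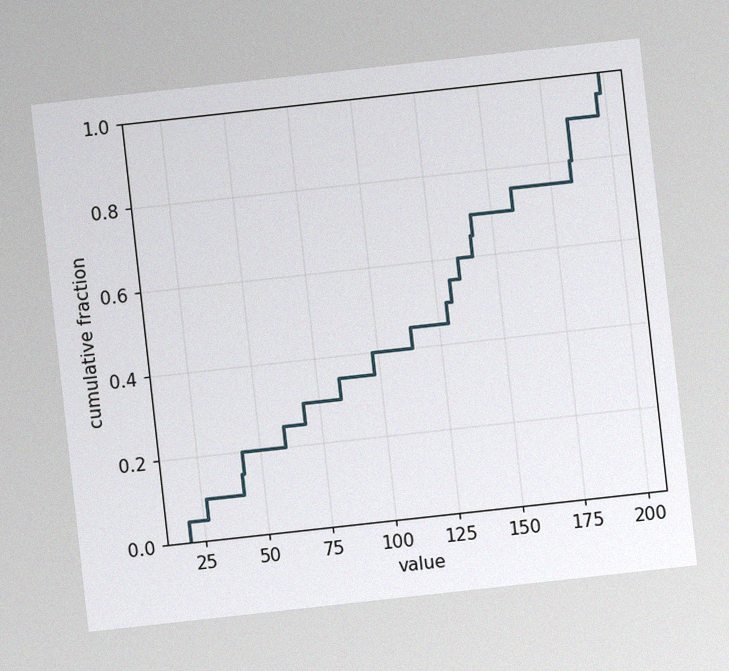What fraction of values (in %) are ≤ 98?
The chart is tilted about 6° counter-clockwise, with some photo noise. At x=98 the ECDF step is at 40%.

40%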